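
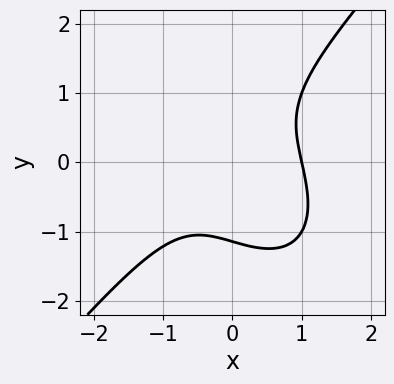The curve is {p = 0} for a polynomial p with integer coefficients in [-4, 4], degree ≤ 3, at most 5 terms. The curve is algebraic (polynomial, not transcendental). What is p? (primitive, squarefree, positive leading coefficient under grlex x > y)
(a) The degree is 3 — no degree-2 curve has this shape.
(b) Reading off the gridlines: it crosses the x-axis at the gridline x = 1.
(c) Fitting integer coefficients to these (and the overall shape) gives p.

3*x^3 - 2*y^3 + 2*x*y - 3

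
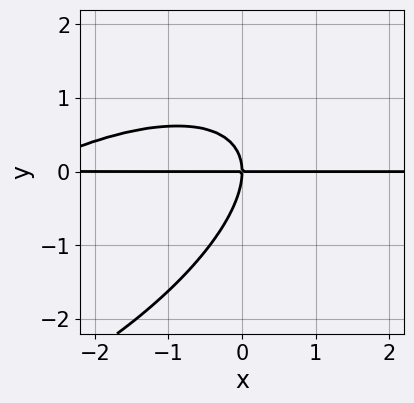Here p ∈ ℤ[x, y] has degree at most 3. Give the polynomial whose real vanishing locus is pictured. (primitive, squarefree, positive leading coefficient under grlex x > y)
(a) deg p = 3.
(b) Observable constraints: the visible x-axis segment lies entirely on the curve; it crosses the y-axis at the gridline y = 0.
(c) The integer polynomial consistent with all of this is the stated p.

x^2*y - 2*x*y^2 + 2*y^3 + 3*x*y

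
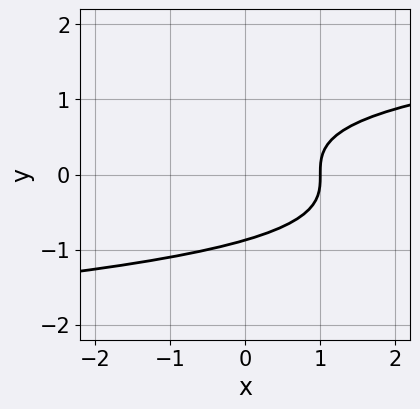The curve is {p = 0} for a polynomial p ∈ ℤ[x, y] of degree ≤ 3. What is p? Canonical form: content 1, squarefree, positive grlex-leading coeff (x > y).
Degree: the shape is more complex than any degree-2 curve, so deg p = 3.
From the visible intercepts: one x-axis crossing is at x = 1.
Together with the visible shape, these determine p as stated.

3*y^3 - 2*x + 2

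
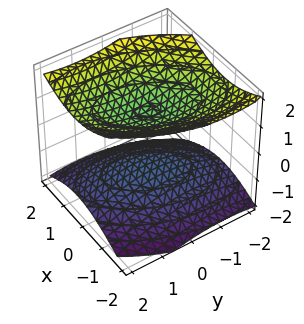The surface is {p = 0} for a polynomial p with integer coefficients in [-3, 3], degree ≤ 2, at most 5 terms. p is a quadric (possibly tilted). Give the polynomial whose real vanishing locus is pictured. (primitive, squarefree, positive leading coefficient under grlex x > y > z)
2*x^2 - x*y + y^2 - 3*z^2 + 3

First, the picture has 2 separate pieces.
Then, deg p = 2.
Next, against the integer gridlines: it misses every integer gridline on the x-axis; no y-intercept at any integer in the box; among the integer gridlines, it crosses the z-axis at z ∈ {-1, 1}.
Finally, the integer polynomial consistent with all of this is the stated p.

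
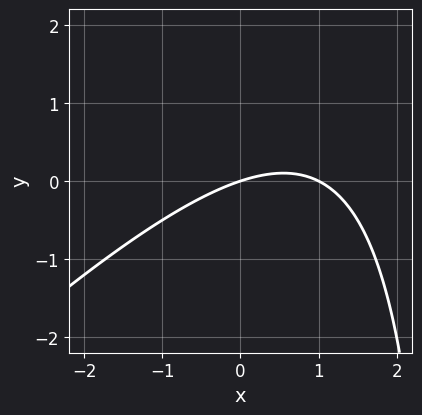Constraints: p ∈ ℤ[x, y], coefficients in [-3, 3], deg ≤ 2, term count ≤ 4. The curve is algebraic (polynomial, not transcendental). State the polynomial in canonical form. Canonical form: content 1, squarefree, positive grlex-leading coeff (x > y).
(a) Degree: the shape is more complex than any degree-1 curve, so deg p = 2.
(b) Reading off the gridlines: the x-axis gridline crossings are at x ∈ {0, 1}; it meets the y-axis at y = 0 (among the integer gridlines).
(c) These observations pin down the coefficients.

x^2 - x*y - x + 3*y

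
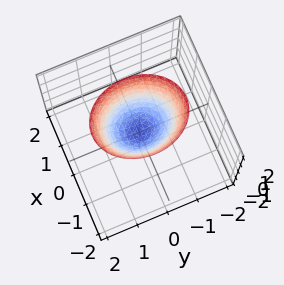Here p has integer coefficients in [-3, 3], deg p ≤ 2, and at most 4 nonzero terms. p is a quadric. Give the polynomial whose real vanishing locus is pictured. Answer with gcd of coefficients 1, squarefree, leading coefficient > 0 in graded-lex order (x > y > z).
3*x^2 + 2*y^2 - 2*z

The degree is 2 — a single bowl opening along one axis; a quadric.
Symmetries: mirror symmetry x ↦ −x ⇒ only even powers of x; the y ↦ −y reflection is a symmetry, so y appears only in even powers.
From the axis intercepts and sections: it meets the x-axis at x = 0 (among the integer gridlines); it meets the z-axis at z = 0 (among the integer gridlines).
These observations pin down the coefficients.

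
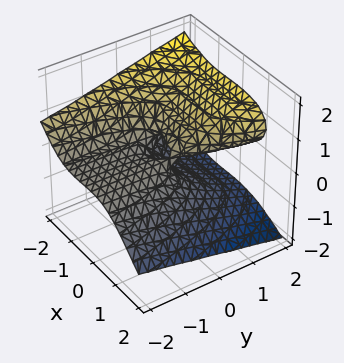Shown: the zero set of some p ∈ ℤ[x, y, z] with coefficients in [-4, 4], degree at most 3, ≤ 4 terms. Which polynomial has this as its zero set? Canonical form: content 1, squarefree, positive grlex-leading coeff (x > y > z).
First, deg p = 3.
Then, against the integer gridlines: one z-axis crossing is at z = 0; among the integer gridlines, it crosses the x-axis at x ∈ {-1, 0}; every point of the y-axis in the box is on the surface.
Finally, together with the visible shape, these determine p as stated.

x^3 + 3*z^3 + x^2 - 3*y*z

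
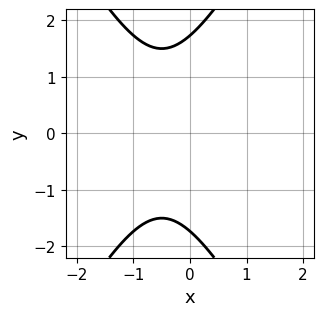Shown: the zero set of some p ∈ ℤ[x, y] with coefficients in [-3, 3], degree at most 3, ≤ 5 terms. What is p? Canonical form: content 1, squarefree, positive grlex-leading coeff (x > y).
Degree: a generic line meets the curve in up to 2 points, so deg p = 2.
Symmetries: mirror symmetry y ↦ −y ⇒ only even powers of y.
Observable constraints: no x-intercept at any integer in the box.
Together with the visible shape, these determine p as stated.

3*x^2 - y^2 + 3*x + 3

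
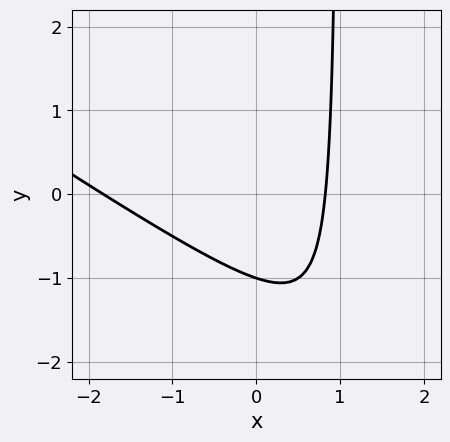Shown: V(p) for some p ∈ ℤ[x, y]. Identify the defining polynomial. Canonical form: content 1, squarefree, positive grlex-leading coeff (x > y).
2*x^2 + 3*x*y + 2*x - 3*y - 3

1. The degree is 2 — the shape is more complex than any degree-1 curve.
2. Observable constraints: one y-axis crossing is at y = -1.
3. Together with the visible shape, these determine p as stated.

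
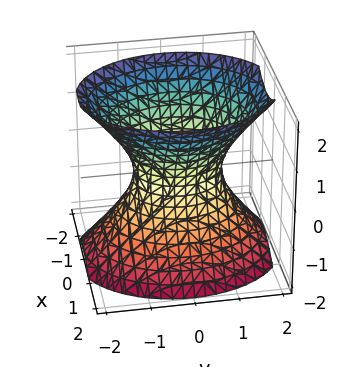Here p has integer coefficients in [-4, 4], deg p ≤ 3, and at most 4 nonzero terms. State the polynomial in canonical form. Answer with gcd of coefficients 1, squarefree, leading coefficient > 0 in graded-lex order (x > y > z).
3*x^2 + 2*y^2 - 2*z^2 - 2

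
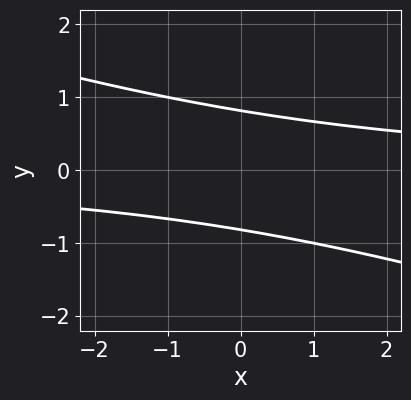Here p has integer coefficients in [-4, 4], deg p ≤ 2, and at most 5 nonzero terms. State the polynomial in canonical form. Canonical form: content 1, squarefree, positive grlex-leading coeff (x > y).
x*y + 3*y^2 - 2

The degree is 2 — no degree-1 curve has this shape.
Against the integer gridlines: it misses every integer gridline on the x-axis.
Solving for integer coefficients yields p as stated.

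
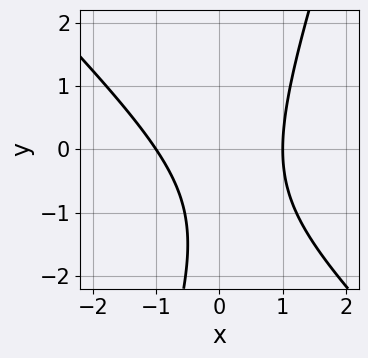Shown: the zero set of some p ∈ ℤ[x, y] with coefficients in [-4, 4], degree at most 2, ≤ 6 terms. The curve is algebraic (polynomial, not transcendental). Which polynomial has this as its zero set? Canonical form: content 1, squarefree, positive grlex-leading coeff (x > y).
3*x^2 + 2*x*y - y^2 - 2*y - 3

First, deg p = 2.
Then, checking where it meets the axes: the curve avoids every integer y-axis point in the box; the x-axis gridline crossings are at x ∈ {-1, 1}.
Finally, together with the visible shape, these determine p as stated.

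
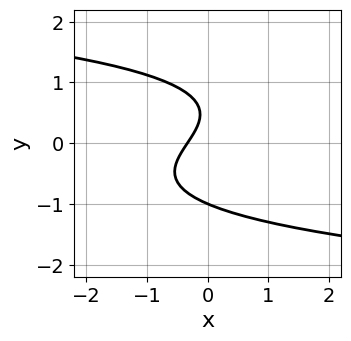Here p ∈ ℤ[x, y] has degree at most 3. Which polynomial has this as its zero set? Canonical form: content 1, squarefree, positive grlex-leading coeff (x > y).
3*y^3 + 3*x - 2*y + 1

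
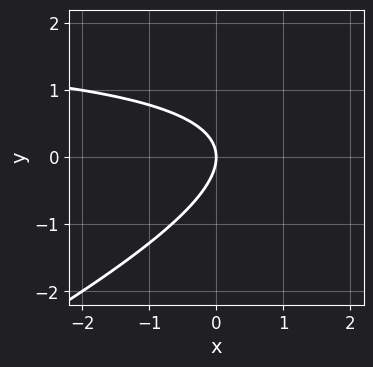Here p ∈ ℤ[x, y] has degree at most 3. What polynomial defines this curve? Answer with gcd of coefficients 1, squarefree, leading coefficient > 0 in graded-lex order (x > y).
x*y - 2*y^2 - 2*x

(a) Degree: the shape is more complex than any degree-1 curve, so deg p = 2.
(b) From the axis intercepts and sections: one x-axis crossing is at x = 0; it meets the y-axis at y = 0 (among the integer gridlines).
(c) Assembling these constraints gives the stated polynomial.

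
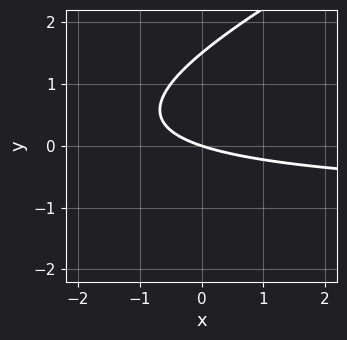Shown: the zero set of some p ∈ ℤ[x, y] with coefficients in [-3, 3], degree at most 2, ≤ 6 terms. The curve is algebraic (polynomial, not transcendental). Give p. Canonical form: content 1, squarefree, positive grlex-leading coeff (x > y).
x*y - 2*y^2 + x + 3*y

(a) Degree: no degree-1 curve has this shape, so deg p = 2.
(b) Reading off the gridlines: one y-axis crossing is at y = 0; it crosses the x-axis at the gridline x = 0.
(c) Putting this together gives p.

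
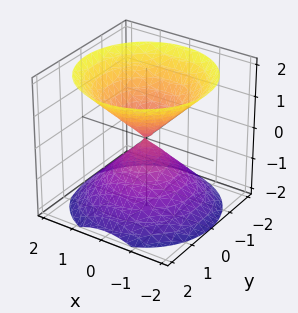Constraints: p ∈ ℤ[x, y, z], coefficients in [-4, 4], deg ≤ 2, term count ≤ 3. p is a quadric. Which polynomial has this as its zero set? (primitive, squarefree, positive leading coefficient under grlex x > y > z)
x^2 + y^2 - z^2

The picture has 2 separate pieces.
deg p = 2.
Symmetries: mirror symmetry z ↦ −z ⇒ only even powers of z; rotational symmetry about the z-axis ⇒ p depends on x, y only through x² + y².
Reading off the gridlines: it crosses the x-axis at the gridline x = 0; it crosses the y-axis at the gridline y = 0; it crosses the z-axis at the gridline z = 0; a circular section at z = -1 has radius exactly 1.
Together with the visible shape, these determine p as stated.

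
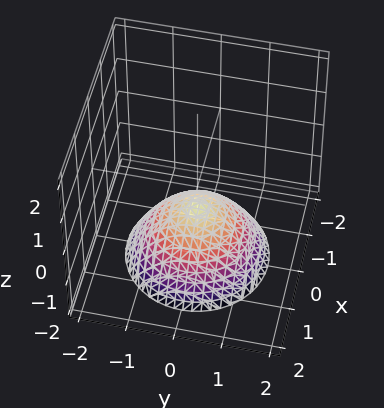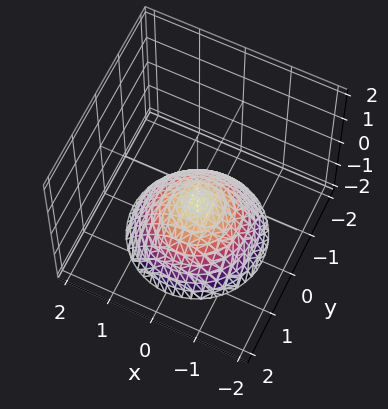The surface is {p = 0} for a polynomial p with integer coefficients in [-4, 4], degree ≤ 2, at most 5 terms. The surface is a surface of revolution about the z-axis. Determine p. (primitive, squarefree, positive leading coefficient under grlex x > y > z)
(a) The degree is 2 — a generic line meets the surface in up to 2 points.
(b) Symmetries: the surface is invariant under rotation about z: p = q(x² + y², z).
(c) From the visible intercepts: it misses every integer gridline on the x-axis; no y-intercept at any integer in the box; a circular section at z = -1 has radius between 0 and 1.
(d) Matching integer coefficients to the picture gives p.

2*x^2 + 2*y^2 + 3*z + 2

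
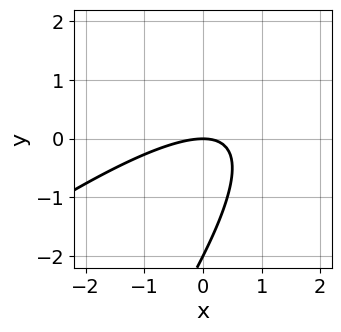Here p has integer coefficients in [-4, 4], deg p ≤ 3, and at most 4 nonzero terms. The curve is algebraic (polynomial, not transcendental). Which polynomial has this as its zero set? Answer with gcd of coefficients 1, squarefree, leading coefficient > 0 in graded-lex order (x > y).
x^2 - 2*x*y + y^2 + 2*y

First, degree: a generic line meets the curve in up to 2 points, so deg p = 2.
Next, reading off the gridlines: among the integer gridlines, it crosses the y-axis at y ∈ {-2, 0}; it crosses the x-axis at the gridline x = 0.
Finally, these observations pin down the coefficients.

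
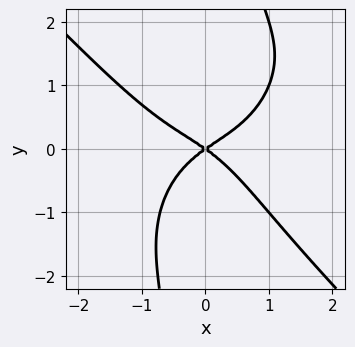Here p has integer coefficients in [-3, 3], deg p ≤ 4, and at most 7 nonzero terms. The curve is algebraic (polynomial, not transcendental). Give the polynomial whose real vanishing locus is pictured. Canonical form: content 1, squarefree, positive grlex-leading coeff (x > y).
x^4 + x*y^3 - x^2*y + x^2 - 2*y^2

1. The degree is 4 — no degree-3 curve has this shape.
2. Against the integer gridlines: it meets the x-axis at x = 0 (among the integer gridlines); it meets the y-axis at y = 0 (among the integer gridlines).
3. Matching integer coefficients to the picture gives p.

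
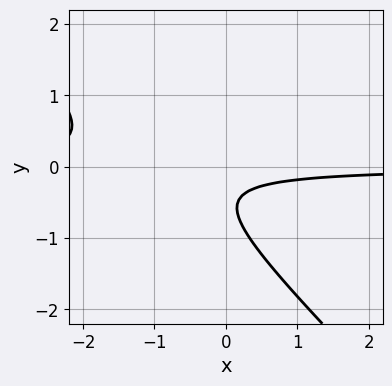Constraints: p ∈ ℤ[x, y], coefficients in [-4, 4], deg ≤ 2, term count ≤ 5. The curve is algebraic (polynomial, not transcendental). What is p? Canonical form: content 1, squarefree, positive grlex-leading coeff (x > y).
First, degree: no degree-1 curve has this shape, so deg p = 2.
Then, from the visible intercepts: no y-intercept at any integer in the box; it misses every integer gridline on the x-axis.
Finally, putting this together gives p.

3*x*y + 3*y^2 + 3*y + 1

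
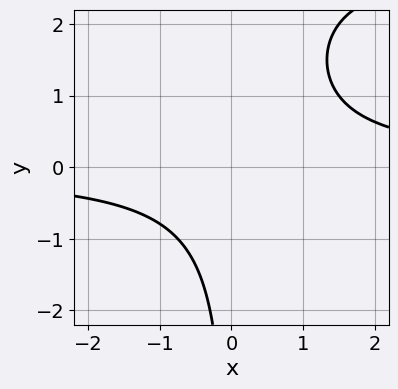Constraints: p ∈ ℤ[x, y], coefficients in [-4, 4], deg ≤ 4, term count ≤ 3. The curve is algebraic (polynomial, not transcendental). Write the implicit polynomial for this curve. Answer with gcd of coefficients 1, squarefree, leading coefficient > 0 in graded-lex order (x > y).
1. Degree: no degree-2 curve has this shape, so deg p = 3.
2. Reading off the gridlines: the curve avoids every integer x-axis point in the box; no y-intercept at any integer in the box.
3. Fitting integer coefficients to these (and the overall shape) gives p.

x*y^2 - 3*x*y + 3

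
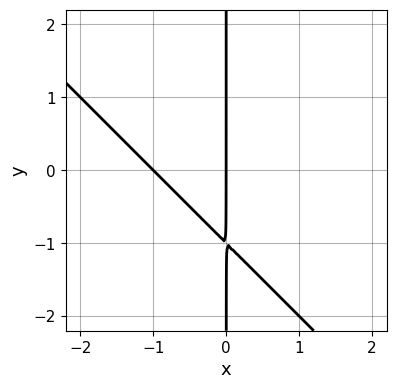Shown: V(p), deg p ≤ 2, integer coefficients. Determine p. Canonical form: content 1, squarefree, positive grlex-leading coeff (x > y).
(a) The degree is 2 — a generic line meets the curve in up to 2 points.
(b) Checking where it meets the axes: among the integer gridlines, it crosses the x-axis at x ∈ {-1, 0}; the visible y-axis segment lies entirely on the curve.
(c) Solving for integer coefficients yields p as stated.

x^2 + x*y + x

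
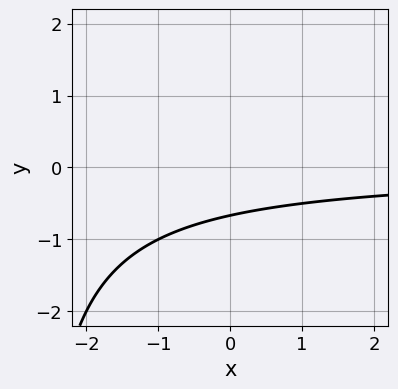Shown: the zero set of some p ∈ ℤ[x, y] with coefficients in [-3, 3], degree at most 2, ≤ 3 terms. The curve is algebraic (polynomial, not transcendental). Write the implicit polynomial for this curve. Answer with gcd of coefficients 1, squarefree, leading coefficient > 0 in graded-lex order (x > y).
(a) Degree: the shape is more complex than any degree-1 curve, so deg p = 2.
(b) Observable constraints: no x-intercept at any integer in the box.
(c) Assembling these constraints gives the stated polynomial.

x*y + 3*y + 2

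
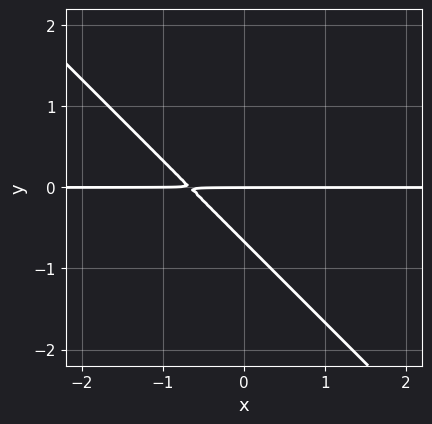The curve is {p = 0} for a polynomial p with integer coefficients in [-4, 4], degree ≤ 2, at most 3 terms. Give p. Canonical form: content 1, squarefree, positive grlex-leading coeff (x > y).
First, the degree is 2 — no degree-1 curve has this shape.
Then, observable constraints: the visible x-axis segment lies entirely on the curve; one y-axis crossing is at y = 0.
Finally, putting this together gives p.

3*x*y + 3*y^2 + 2*y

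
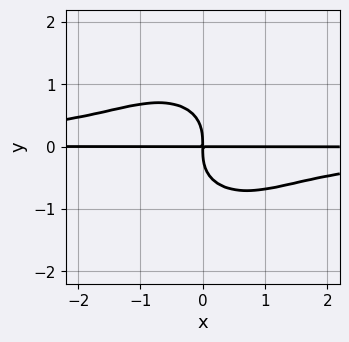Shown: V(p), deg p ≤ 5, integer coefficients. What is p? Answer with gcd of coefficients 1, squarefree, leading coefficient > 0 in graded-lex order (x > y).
First, deg p = 4. No degree-3 curve has this shape.
Then, checking where it meets the axes: every point of the x-axis in the box is on the curve.
Finally, matching integer coefficients to the picture gives p.

x^2*y^2 + y^4 + x*y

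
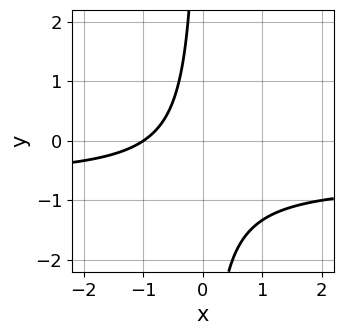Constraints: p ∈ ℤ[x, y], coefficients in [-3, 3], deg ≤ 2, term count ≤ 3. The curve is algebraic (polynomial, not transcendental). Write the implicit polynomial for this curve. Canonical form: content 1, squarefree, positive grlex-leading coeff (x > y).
1. deg p = 2. No degree-1 curve has this shape.
2. Checking where it meets the axes: no y-intercept at any integer in the box; it meets the x-axis at x = -1 (among the integer gridlines).
3. Matching integer coefficients to the picture gives p.

3*x*y + 2*x + 2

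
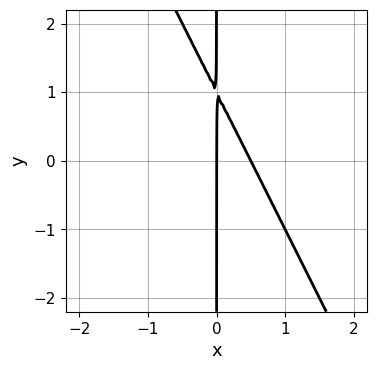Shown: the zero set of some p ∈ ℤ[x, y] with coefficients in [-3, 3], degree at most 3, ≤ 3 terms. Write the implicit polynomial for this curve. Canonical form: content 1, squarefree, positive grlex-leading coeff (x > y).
First, the degree is 2 — no degree-1 curve has this shape.
Then, from the visible intercepts: it crosses the x-axis at the gridline x = 0; the visible y-axis segment lies entirely on the curve.
Finally, solving for integer coefficients yields p as stated.

2*x^2 + x*y - x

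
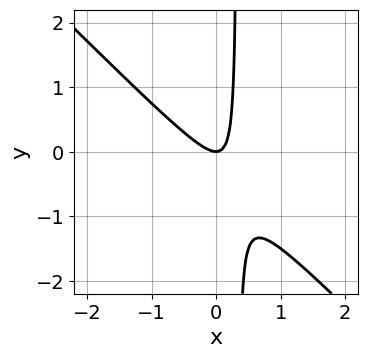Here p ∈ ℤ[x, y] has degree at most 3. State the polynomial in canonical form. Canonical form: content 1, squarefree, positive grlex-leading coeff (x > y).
3*x^2 + 3*x*y - y

First, degree: a generic line meets the curve in up to 2 points, so deg p = 2.
Then, against the integer gridlines: it crosses the x-axis at the gridline x = 0; one y-axis crossing is at y = 0.
Finally, these observations pin down the coefficients.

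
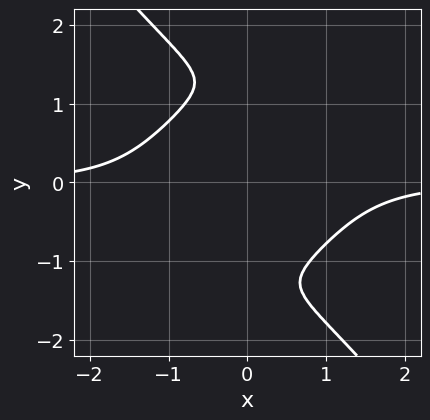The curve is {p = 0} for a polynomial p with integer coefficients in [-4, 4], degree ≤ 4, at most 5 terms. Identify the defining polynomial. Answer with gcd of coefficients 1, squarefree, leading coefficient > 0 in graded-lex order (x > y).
2*x^3*y + y^4 - 3*y^2 + 3

(a) The degree is 4 — no degree-3 curve has this shape.
(b) From the visible intercepts: no y-intercept at any integer in the box; the curve avoids every integer x-axis point in the box.
(c) Together with the visible shape, these determine p as stated.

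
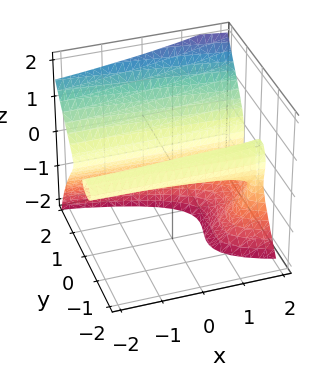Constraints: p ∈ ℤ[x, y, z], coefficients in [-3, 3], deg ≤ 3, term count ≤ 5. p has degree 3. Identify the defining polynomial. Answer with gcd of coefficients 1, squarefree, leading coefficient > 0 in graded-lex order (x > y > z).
1. Degree: no degree-2 surface has this shape, so deg p = 3.
2. Reading off the gridlines: the visible x-axis segment lies entirely on the surface; one z-axis crossing is at z = 0.
3. Assembling these constraints gives the stated polynomial.

x*z^2 + 2*y^3 - z^3 - 3*z^2 - y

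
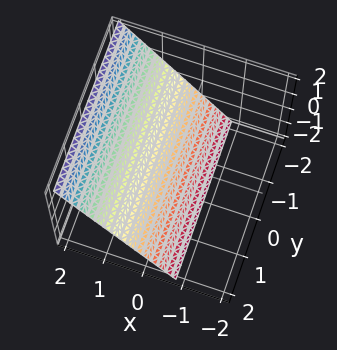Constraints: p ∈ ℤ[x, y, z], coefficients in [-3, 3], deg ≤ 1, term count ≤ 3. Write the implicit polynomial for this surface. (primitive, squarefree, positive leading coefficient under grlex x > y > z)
First, degree: every cross-section is a straight line — this is a plane, so deg p = 1.
Next, against the integer gridlines: it crosses the z-axis at the gridline z = -1; it misses every integer gridline on the y-axis.
Finally, matching integer coefficients to the picture gives p.

3*x - 2*z - 2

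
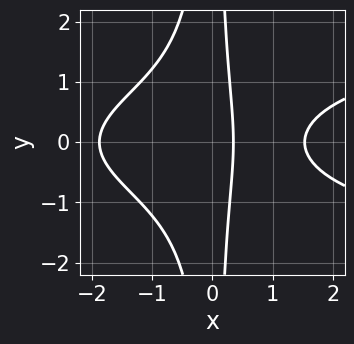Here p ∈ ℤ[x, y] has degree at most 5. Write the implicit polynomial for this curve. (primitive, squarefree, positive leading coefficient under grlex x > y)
First, degree: a generic line meets the curve in up to 4 points, so deg p = 4.
Next, symmetries: the y ↦ −y reflection is a symmetry, so y appears only in even powers.
Next, reading off the gridlines: it misses every integer gridline on the y-axis.
Finally, assembling these constraints gives the stated polynomial.

2*x^2*y^2 - x^3 + 3*x - 1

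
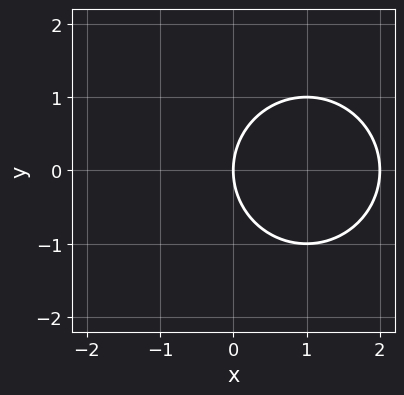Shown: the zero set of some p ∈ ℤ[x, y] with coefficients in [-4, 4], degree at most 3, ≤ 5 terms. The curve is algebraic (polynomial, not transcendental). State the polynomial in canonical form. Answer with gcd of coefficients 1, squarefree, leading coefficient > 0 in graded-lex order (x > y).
x^2 + y^2 - 2*x

1. The degree is 2 — the shape is more complex than any degree-1 curve.
2. Symmetries: the y ↦ −y reflection is a symmetry, so y appears only in even powers.
3. From the visible intercepts: it crosses the y-axis at the gridline y = 0; the x-axis gridline crossings are at x ∈ {0, 2}.
4. Matching integer coefficients to the picture gives p.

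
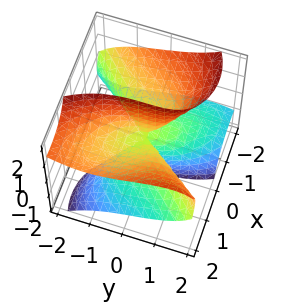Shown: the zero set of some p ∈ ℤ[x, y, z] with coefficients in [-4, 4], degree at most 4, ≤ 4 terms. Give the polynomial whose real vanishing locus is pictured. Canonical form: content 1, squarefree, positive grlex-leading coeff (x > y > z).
x^3 + 2*x*y*z - 3*x*z^2 - y^3

(a) The degree is 3 — no degree-2 surface has this shape.
(b) Reading off the gridlines: one y-axis crossing is at y = 0; every point of the z-axis in the box is on the surface; one x-axis crossing is at x = 0.
(c) Together with the visible shape, these determine p as stated.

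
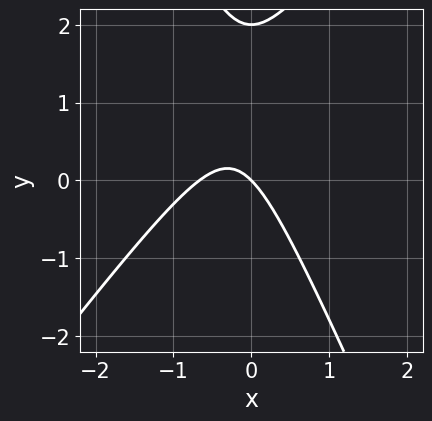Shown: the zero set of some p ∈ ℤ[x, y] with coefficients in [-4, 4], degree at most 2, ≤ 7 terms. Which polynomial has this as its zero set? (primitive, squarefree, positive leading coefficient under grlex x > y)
3*x^2 - x*y - y^2 + 2*x + 2*y

The degree is 2 — the shape is more complex than any degree-1 curve.
From the axis intercepts and sections: one x-axis crossing is at x = 0; among the integer gridlines, it crosses the y-axis at y ∈ {0, 2}.
Assembling these constraints gives the stated polynomial.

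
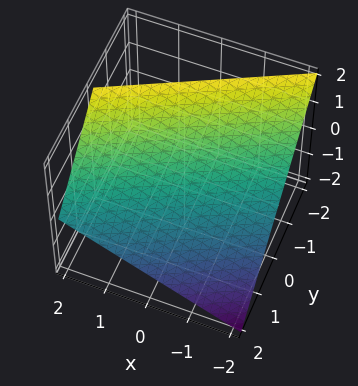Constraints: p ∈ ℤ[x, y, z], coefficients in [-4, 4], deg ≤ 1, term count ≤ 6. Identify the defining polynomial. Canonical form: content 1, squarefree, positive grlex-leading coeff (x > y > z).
1. The degree is 1 — the surface is flat (a plane).
2. From the axis intercepts and sections: it meets the y-axis at y = 1 (among the integer gridlines); one z-axis crossing is at z = 1; it crosses the x-axis at the gridline x = -2.
3. These observations pin down the coefficients.

x - 2*y - 2*z + 2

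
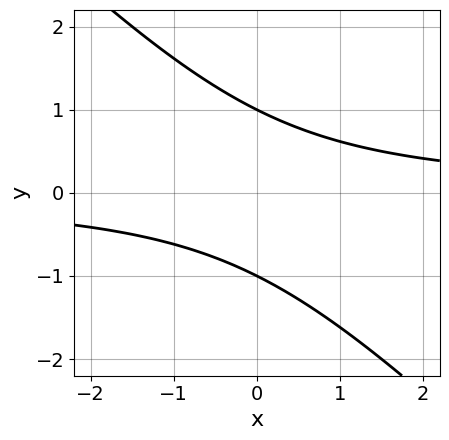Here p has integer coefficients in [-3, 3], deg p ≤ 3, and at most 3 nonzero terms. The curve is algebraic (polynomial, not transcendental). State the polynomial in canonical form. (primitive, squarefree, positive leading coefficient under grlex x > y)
x*y + y^2 - 1

1. The degree is 2 — no degree-1 curve has this shape.
2. Observable constraints: the curve avoids every integer x-axis point in the box; among the integer gridlines, it crosses the y-axis at y ∈ {-1, 1}.
3. These observations pin down the coefficients.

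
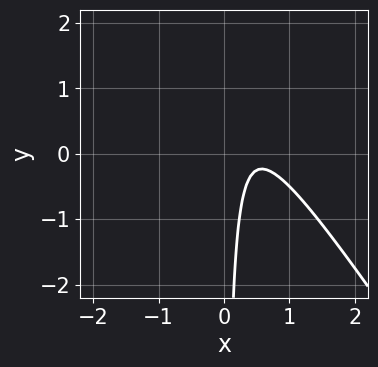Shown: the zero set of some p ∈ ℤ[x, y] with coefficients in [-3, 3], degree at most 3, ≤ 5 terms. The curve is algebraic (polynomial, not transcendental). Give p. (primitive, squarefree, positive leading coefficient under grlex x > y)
First, deg p = 2. The shape is more complex than any degree-1 curve.
Then, against the integer gridlines: it misses every integer gridline on the x-axis; no y-intercept at any integer in the box.
Finally, these observations pin down the coefficients.

3*x^2 + 2*x*y - 3*x + 1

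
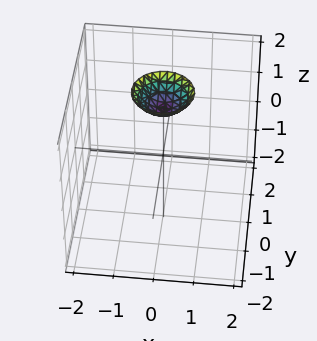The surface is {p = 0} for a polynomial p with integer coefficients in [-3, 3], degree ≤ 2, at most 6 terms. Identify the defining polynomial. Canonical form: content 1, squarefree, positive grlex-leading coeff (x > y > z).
1. The degree is 2 — a generic line meets the surface in up to 2 points.
2. By symmetry, the z-axis is an axis of rotation, so x and y enter only as x² + y².
3. Against the integer gridlines: no y-intercept at any integer in the box; a circular section at z = 2 has radius between 0 and 1.
4. Fitting integer coefficients to these (and the overall shape) gives p.

2*x^2 + 2*y^2 - 2*z + 3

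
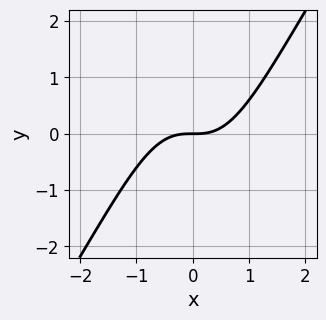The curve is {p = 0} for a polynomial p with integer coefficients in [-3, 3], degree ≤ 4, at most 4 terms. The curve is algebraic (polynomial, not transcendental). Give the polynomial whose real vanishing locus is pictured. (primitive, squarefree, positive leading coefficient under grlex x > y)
3*x^3 - 2*x^2*y - 3*y

1. The degree is 3 — a generic line meets the curve in up to 3 points.
2. Against the integer gridlines: one x-axis crossing is at x = 0; one y-axis crossing is at y = 0.
3. Together with the visible shape, these determine p as stated.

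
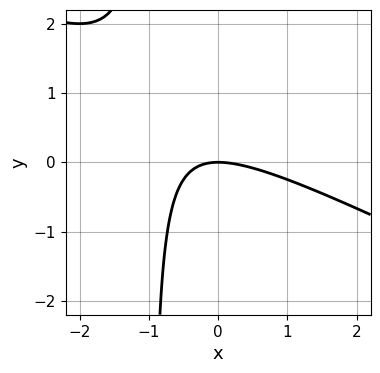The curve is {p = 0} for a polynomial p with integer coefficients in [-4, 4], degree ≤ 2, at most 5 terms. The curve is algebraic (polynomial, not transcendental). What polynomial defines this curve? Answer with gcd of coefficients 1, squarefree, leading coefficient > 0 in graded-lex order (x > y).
(a) Degree: a generic line meets the curve in up to 2 points, so deg p = 2.
(b) Against the integer gridlines: it crosses the x-axis at the gridline x = 0; it meets the y-axis at y = 0 (among the integer gridlines).
(c) These observations pin down the coefficients.

x^2 + 2*x*y + 2*y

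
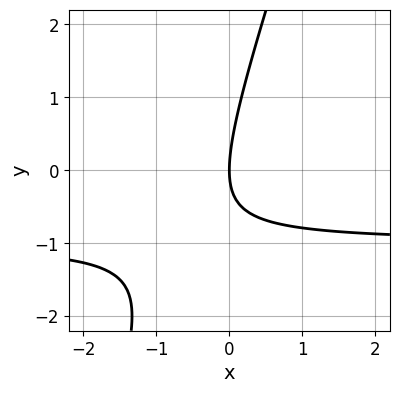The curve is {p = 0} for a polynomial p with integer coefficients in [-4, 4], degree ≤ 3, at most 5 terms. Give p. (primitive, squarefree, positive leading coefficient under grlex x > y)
First, the degree is 2 — no degree-1 curve has this shape.
Next, from the visible intercepts: one x-axis crossing is at x = 0; one y-axis crossing is at y = 0.
Finally, the integer polynomial consistent with all of this is the stated p.

3*x*y - y^2 + 3*x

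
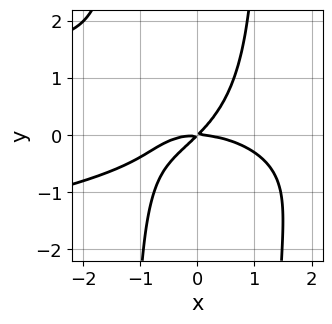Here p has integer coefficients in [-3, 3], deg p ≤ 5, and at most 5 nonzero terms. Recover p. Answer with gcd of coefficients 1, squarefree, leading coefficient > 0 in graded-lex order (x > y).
2*x^2*y^2 + x^3 + 3*x*y - 3*y^2

(a) Degree: no degree-3 curve has this shape, so deg p = 4.
(b) Observable constraints: one y-axis crossing is at y = 0; it meets the x-axis at x = 0 (among the integer gridlines).
(c) Solving for integer coefficients yields p as stated.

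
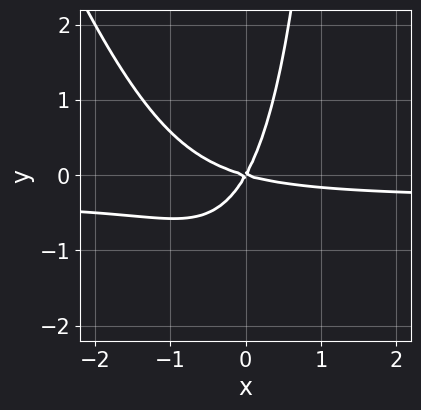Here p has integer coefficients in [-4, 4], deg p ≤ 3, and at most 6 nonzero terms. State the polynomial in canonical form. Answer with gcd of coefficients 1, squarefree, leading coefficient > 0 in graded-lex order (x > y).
First, the degree is 3 — the shape is more complex than any degree-2 curve.
Next, from the axis intercepts and sections: it crosses the x-axis at the gridline x = 0; one y-axis crossing is at y = 0.
Finally, these observations pin down the coefficients.

3*x^2*y + x*y^2 + x^2 + 3*x*y - 2*y^2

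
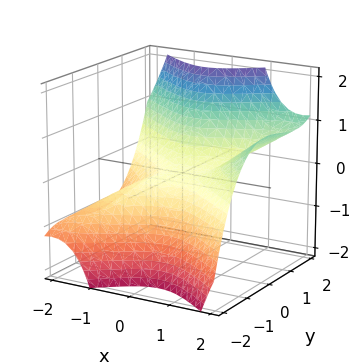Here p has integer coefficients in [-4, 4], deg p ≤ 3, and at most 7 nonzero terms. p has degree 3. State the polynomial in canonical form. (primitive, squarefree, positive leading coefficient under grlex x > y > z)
2*x^3 - 3*x^2*z - 2*x*y^2 + 2*y^3 - 3*z

(a) The degree is 3 — the shape is more complex than any degree-2 surface.
(b) Checking where it meets the axes: it crosses the z-axis at the gridline z = 0; it crosses the y-axis at the gridline y = 0; one x-axis crossing is at x = 0.
(c) Putting this together gives p.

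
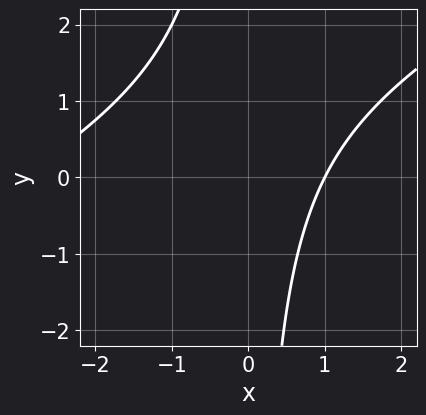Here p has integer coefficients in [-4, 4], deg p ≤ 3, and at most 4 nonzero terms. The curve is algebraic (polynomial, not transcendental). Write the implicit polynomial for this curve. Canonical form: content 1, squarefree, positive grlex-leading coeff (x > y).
First, degree: a generic line meets the curve in up to 2 points, so deg p = 2.
Then, reading off the gridlines: the curve avoids every integer y-axis point in the box; it meets the x-axis at x = 1 (among the integer gridlines).
Finally, solving for integer coefficients yields p as stated.

x^2 - 2*x*y + 2*x - 3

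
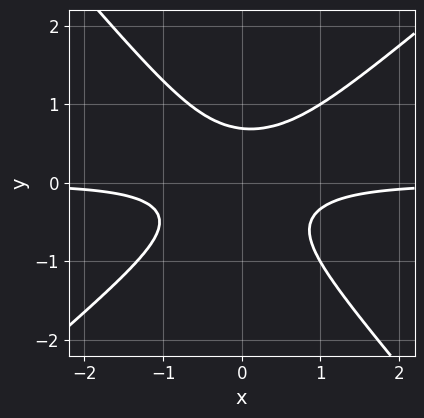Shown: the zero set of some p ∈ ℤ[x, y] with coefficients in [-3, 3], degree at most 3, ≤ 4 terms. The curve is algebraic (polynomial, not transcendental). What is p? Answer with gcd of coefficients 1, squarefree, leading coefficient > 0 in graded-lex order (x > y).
3*x^2*y - x*y^2 - 3*y^3 + 1

1. Degree: no degree-2 curve has this shape, so deg p = 3.
2. Reading off the gridlines: it misses every integer gridline on the x-axis.
3. These observations pin down the coefficients.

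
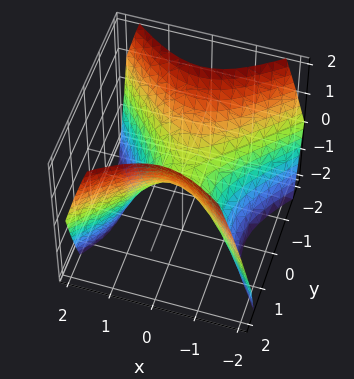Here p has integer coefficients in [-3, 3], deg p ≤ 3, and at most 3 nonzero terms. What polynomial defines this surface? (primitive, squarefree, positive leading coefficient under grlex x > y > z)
x^2 - y^2 + z

deg p = 2. A hyperbolic paraboloid; a quadric.
Symmetries: the x ↦ −x reflection is a symmetry, so x appears only in even powers; it's symmetric under y → −y, forcing even powers of y.
Checking where it meets the axes: it crosses the z-axis at the gridline z = 0; it meets the x-axis at x = 0 (among the integer gridlines).
These observations pin down the coefficients.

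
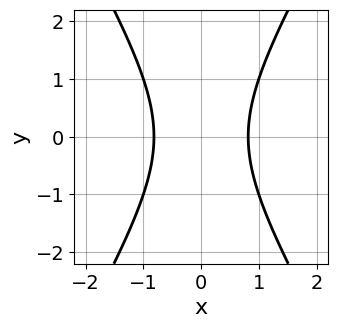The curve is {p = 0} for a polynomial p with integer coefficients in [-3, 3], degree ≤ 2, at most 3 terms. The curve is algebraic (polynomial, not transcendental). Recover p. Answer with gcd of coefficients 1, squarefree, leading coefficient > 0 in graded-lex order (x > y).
3*x^2 - y^2 - 2

deg p = 2.
Symmetries: it's symmetric under y → −y, forcing even powers of y; mirror symmetry x ↦ −x ⇒ only even powers of x.
Reading off the gridlines: no y-intercept at any integer in the box.
Putting this together gives p.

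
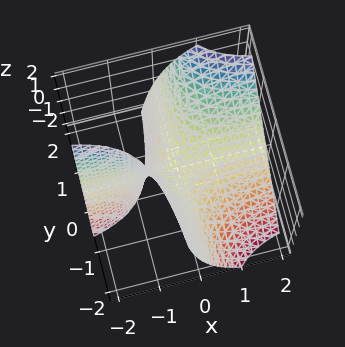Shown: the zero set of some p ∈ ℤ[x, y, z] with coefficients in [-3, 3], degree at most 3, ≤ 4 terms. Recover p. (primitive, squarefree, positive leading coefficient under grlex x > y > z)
2*x*y - x*z - z

(a) The degree is 2 — the shape is more complex than any degree-1 surface.
(b) From the axis intercepts and sections: every point of the x-axis in the box is on the surface; every point of the y-axis in the box is on the surface; it crosses the z-axis at the gridline z = 0.
(c) Assembling these constraints gives the stated polynomial.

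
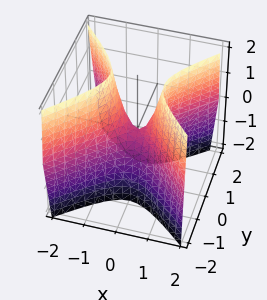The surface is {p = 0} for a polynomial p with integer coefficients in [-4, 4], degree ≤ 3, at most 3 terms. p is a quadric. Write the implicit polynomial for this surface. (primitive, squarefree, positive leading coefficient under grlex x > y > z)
3*x^2 - 3*y^2 - z

1. Degree: a saddle surface; a quadric, so deg p = 2.
2. Symmetries: it's symmetric under y → −y, forcing even powers of y; it's symmetric under x → −x, forcing even powers of x.
3. From the axis intercepts and sections: one z-axis crossing is at z = 0; it meets the x-axis at x = 0 (among the integer gridlines); one y-axis crossing is at y = 0.
4. Solving for integer coefficients yields p as stated.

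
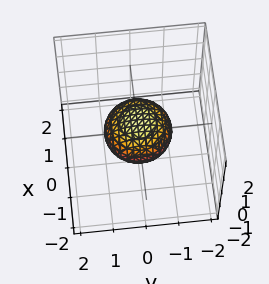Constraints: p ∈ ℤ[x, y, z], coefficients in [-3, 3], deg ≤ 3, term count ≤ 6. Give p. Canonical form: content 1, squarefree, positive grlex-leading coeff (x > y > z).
x^2 + y^2 + 2*z^2 - 1

First, the degree is 2 — a generic line meets the surface in up to 2 points.
Then, symmetries: the surface is invariant under rotation about z: p = q(x² + y², z).
Next, from the axis intercepts and sections: among the integer gridlines, it crosses the y-axis at y ∈ {-1, 1}; among the integer gridlines, it crosses the x-axis at x ∈ {-1, 1}; a circular section at z = 0 has radius exactly 1.
Finally, fitting integer coefficients to these (and the overall shape) gives p.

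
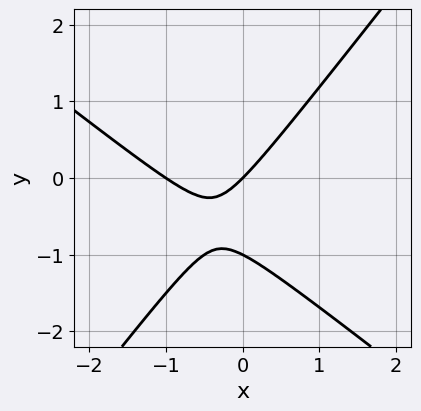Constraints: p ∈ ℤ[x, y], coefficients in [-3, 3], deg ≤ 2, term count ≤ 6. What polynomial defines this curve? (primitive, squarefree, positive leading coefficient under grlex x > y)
The degree is 2 — no degree-1 curve has this shape.
Observable constraints: among the integer gridlines, it crosses the x-axis at x ∈ {-1, 0}; the y-axis gridline crossings are at y ∈ {-1, 0}.
Matching integer coefficients to the picture gives p.

2*x^2 + x*y - 2*y^2 + 2*x - 2*y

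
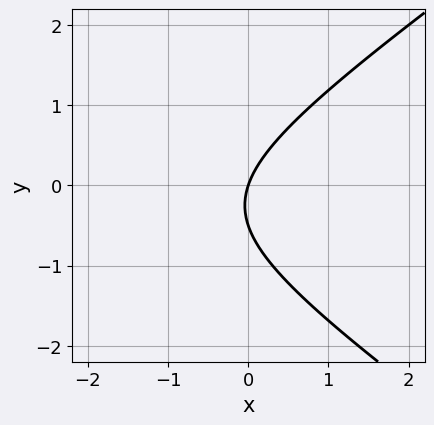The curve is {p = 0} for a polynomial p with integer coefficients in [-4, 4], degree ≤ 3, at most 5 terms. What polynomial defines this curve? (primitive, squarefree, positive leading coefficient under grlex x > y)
1. deg p = 2.
2. From the axis intercepts and sections: it crosses the x-axis at the gridline x = 0; it crosses the y-axis at the gridline y = 0.
3. Solving for integer coefficients yields p as stated.

x^2 - 2*y^2 + 3*x - y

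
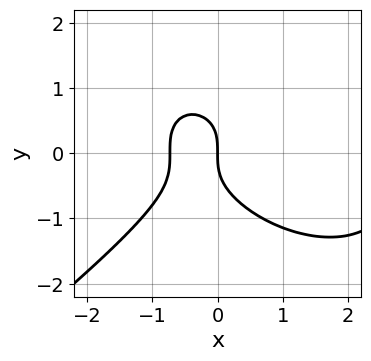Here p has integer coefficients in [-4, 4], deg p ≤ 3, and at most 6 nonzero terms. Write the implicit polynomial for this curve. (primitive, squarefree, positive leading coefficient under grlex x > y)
x^3 - 2*y^3 - 2*x^2 - 2*x

(a) The degree is 3 — a generic line meets the curve in up to 3 points.
(b) Reading off the gridlines: it meets the x-axis at x = 0 (among the integer gridlines); one y-axis crossing is at y = 0.
(c) Solving for integer coefficients yields p as stated.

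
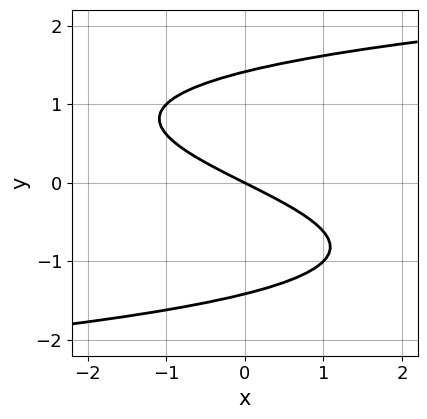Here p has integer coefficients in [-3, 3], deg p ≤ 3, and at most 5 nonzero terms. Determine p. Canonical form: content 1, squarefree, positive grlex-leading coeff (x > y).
y^3 - x - 2*y

Degree: the shape is more complex than any degree-2 curve, so deg p = 3.
Checking where it meets the axes: it meets the y-axis at y = 0 (among the integer gridlines); it meets the x-axis at x = 0 (among the integer gridlines).
Assembling these constraints gives the stated polynomial.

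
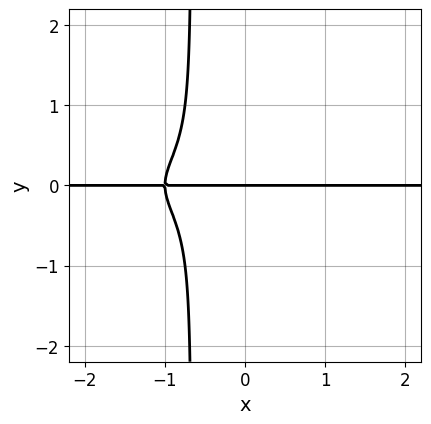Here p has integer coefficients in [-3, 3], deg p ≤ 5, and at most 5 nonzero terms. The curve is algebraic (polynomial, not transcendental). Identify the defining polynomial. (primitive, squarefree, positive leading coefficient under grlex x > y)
1. deg p = 4.
2. Observable constraints: it crosses the y-axis at the gridline y = 0; every point of the x-axis in the box is on the curve.
3. Assembling these constraints gives the stated polynomial.

3*x*y^3 + 2*y^3 + x*y + y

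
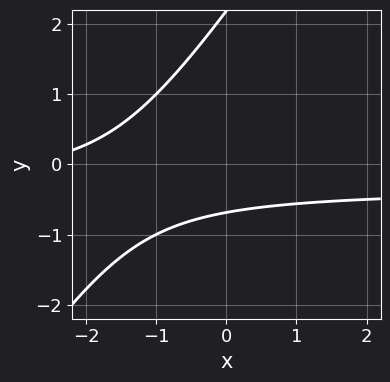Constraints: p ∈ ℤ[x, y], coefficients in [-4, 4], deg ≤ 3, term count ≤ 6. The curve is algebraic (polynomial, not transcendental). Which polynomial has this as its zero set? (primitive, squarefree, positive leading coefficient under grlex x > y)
The degree is 2 — a generic line meets the curve in up to 2 points.
From the visible intercepts: no x-intercept at any integer in the box.
Matching integer coefficients to the picture gives p.

3*x*y - 2*y^2 + x + 3*y + 3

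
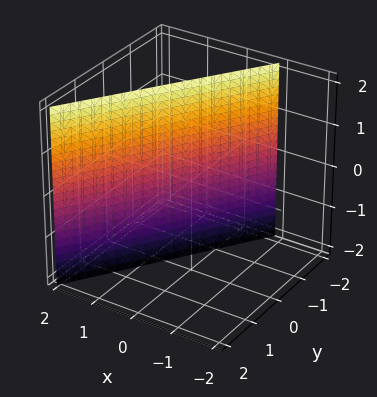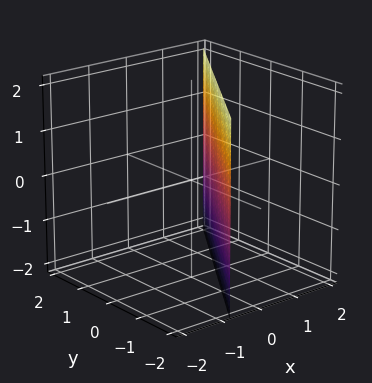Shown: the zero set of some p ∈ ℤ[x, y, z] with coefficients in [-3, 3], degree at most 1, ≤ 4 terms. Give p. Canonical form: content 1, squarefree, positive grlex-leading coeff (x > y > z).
3*x - 2*y - 2

(a) Degree: every cross-section is a straight line — this is a plane, so deg p = 1.
(b) Observable constraints: the surface avoids every integer z-axis point in the box; one y-axis crossing is at y = -1.
(c) Matching integer coefficients to the picture gives p.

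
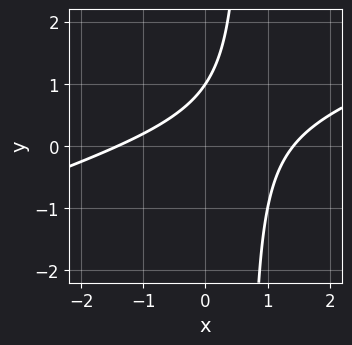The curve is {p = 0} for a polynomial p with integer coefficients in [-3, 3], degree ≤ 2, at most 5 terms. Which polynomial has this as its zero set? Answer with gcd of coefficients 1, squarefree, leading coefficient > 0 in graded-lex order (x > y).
1. Degree: the shape is more complex than any degree-1 curve, so deg p = 2.
2. Reading off the gridlines: one y-axis crossing is at y = 1.
3. These observations pin down the coefficients.

x^2 - 3*x*y + 2*y - 2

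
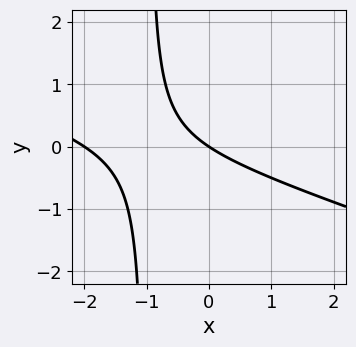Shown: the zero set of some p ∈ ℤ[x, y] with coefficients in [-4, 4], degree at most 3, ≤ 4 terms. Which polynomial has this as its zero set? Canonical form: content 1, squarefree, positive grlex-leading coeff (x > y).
x^2 + 3*x*y + 2*x + 3*y

Degree: the shape is more complex than any degree-1 curve, so deg p = 2.
Against the integer gridlines: it meets the y-axis at y = 0 (among the integer gridlines); the x-axis gridline crossings are at x ∈ {-2, 0}.
Fitting integer coefficients to these (and the overall shape) gives p.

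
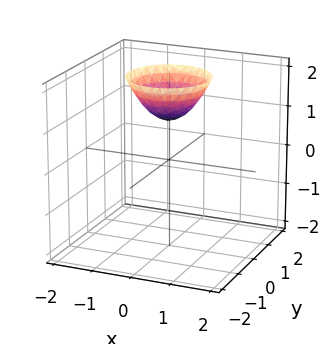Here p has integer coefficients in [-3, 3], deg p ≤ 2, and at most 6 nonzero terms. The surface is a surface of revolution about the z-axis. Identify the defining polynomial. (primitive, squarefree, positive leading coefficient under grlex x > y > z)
x^2 + y^2 - z + 1

(a) deg p = 2.
(b) Symmetry: every cross-section ⟂ z is a circle, so x, y appear only via x² + y².
(c) Observable constraints: no y-intercept at any integer in the box; a circular section at z = 2 has radius exactly 1.
(d) Putting this together gives p.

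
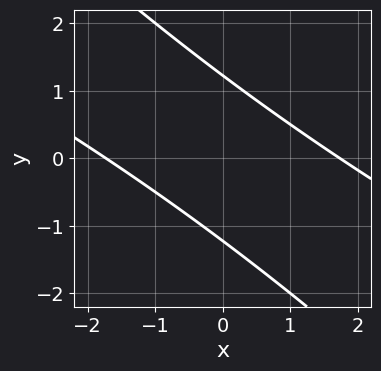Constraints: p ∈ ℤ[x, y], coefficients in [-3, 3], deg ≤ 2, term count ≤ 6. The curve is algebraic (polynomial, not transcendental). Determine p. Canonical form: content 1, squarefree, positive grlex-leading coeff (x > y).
1. The degree is 2 — no degree-1 curve has this shape.
2. Putting this together gives p.

x^2 + 3*x*y + 2*y^2 - 3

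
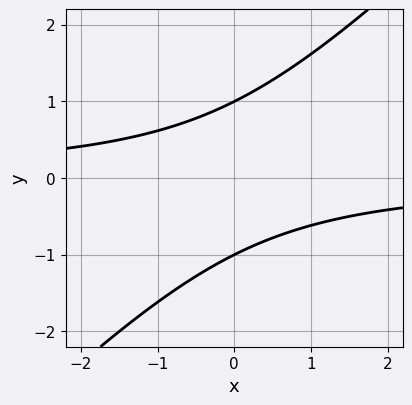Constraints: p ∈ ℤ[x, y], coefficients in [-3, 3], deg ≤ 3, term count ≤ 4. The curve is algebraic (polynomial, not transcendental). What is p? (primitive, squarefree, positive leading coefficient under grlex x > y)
1. deg p = 2. The shape is more complex than any degree-1 curve.
2. From the visible intercepts: it misses every integer gridline on the x-axis; among the integer gridlines, it crosses the y-axis at y ∈ {-1, 1}.
3. Solving for integer coefficients yields p as stated.

x*y - y^2 + 1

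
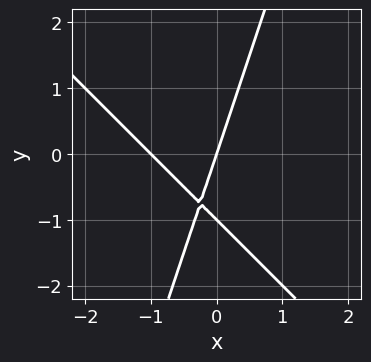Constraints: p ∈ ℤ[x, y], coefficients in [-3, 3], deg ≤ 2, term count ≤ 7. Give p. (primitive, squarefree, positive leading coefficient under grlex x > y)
3*x^2 + 2*x*y - y^2 + 3*x - y

First, degree: no degree-1 curve has this shape, so deg p = 2.
Then, reading off the gridlines: the y-axis gridline crossings are at y ∈ {-1, 0}; among the integer gridlines, it crosses the x-axis at x ∈ {-1, 0}.
Finally, solving for integer coefficients yields p as stated.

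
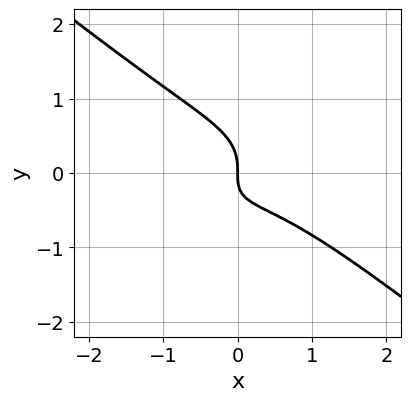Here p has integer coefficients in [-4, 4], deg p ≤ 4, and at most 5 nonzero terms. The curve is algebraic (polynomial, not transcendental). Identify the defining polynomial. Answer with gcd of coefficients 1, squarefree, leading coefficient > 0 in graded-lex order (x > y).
First, deg p = 3. A generic line meets the curve in up to 3 points.
Next, from the axis intercepts and sections: one x-axis crossing is at x = 0; it meets the y-axis at y = 0 (among the integer gridlines).
Finally, the integer polynomial consistent with all of this is the stated p.

x^3 + 2*y^3 + x*y + x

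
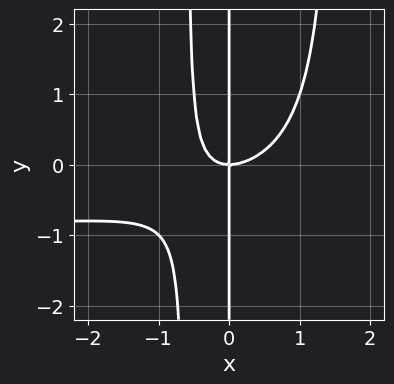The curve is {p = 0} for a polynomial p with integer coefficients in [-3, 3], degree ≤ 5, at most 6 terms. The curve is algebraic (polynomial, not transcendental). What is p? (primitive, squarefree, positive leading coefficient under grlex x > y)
1. deg p = 4. The shape is more complex than any degree-3 curve.
2. Checking where it meets the axes: one x-axis crossing is at x = 0; the visible y-axis segment lies entirely on the curve.
3. Assembling these constraints gives the stated polynomial.

x^3*y + x^3 - x^2*y - x*y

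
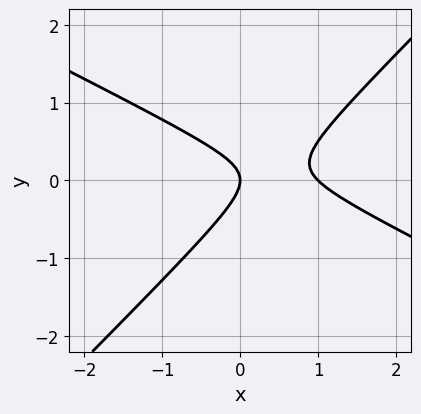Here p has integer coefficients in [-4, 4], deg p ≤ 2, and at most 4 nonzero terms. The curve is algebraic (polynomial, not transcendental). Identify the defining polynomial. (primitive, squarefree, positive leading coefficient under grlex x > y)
deg p = 2.
From the visible intercepts: the x-axis gridline crossings are at x ∈ {0, 1}; it meets the y-axis at y = 0 (among the integer gridlines).
These observations pin down the coefficients.

x^2 + x*y - 2*y^2 - x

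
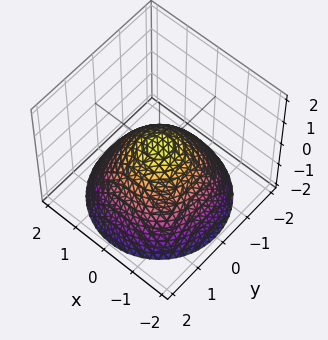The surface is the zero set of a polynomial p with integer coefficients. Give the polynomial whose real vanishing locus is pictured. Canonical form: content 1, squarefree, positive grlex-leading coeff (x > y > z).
1. Degree: a generic line meets the surface in up to 2 points, so deg p = 2.
2. Symmetry: the surface is invariant under rotation about z: p = q(x² + y², z).
3. Against the integer gridlines: a circular section at z = -2 has radius between 1 and 2.
4. These observations pin down the coefficients.

2*x^2 + 2*y^2 + 3*z - 1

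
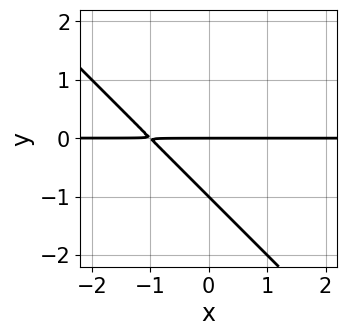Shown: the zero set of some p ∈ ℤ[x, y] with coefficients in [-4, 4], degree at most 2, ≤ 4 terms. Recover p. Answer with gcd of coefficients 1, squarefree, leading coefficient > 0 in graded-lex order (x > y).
x*y + y^2 + y

First, deg p = 2. No degree-1 curve has this shape.
Then, reading off the gridlines: every point of the x-axis in the box is on the curve; among the integer gridlines, it crosses the y-axis at y ∈ {-1, 0}.
Finally, the integer polynomial consistent with all of this is the stated p.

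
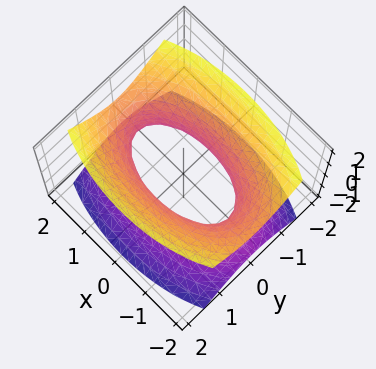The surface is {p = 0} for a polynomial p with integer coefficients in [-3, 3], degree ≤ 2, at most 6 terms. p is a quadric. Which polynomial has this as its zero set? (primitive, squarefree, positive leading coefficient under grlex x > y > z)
First, deg p = 2. An hourglass — one-sheet hyperboloid; a quadric.
Then, symmetries: mirror symmetry x ↦ −x ⇒ only even powers of x; the z ↦ −z reflection is a symmetry, so z appears only in even powers; it's symmetric under y → −y, forcing even powers of y.
Next, from the axis intercepts and sections: the surface avoids every integer z-axis point in the box.
Finally, together with the visible shape, these determine p as stated.

x^2 + 3*y^2 - 2*z^2 - 2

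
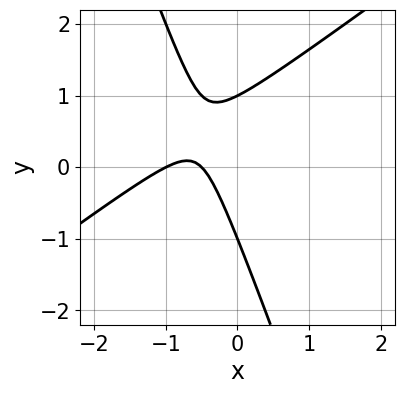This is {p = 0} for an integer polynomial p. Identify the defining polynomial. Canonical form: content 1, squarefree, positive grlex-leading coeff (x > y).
2*x^2 - 2*x*y - y^2 + 3*x + 1

(a) Degree: a generic line meets the curve in up to 2 points, so deg p = 2.
(b) Reading off the gridlines: one x-axis crossing is at x = -1; the y-axis gridline crossings are at y ∈ {-1, 1}.
(c) These observations pin down the coefficients.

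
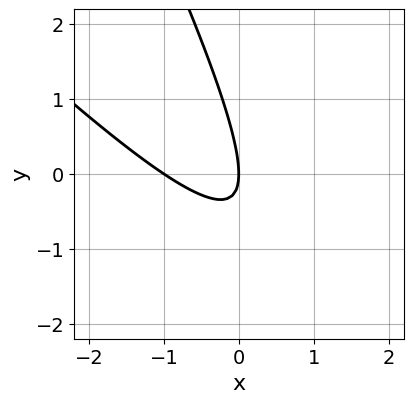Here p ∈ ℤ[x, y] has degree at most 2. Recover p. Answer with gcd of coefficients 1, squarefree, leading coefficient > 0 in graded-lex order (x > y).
2*x^2 + 3*x*y + y^2 + 2*x

1. The degree is 2 — no degree-1 curve has this shape.
2. Observable constraints: the x-axis gridline crossings are at x ∈ {-1, 0}; it meets the y-axis at y = 0 (among the integer gridlines).
3. These observations pin down the coefficients.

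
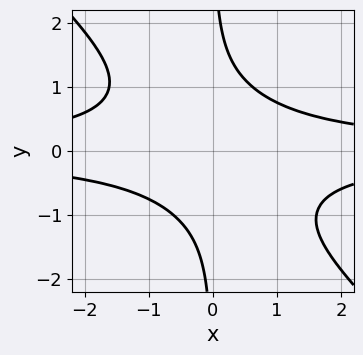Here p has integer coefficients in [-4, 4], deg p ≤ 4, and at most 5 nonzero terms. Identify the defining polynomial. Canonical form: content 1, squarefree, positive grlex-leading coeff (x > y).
(a) Degree: no degree-3 curve has this shape, so deg p = 4.
(b) Against the integer gridlines: the curve avoids every integer x-axis point in the box; it misses every integer gridline on the y-axis.
(c) Together with the visible shape, these determine p as stated.

x^2*y^2 + x*y^3 - 1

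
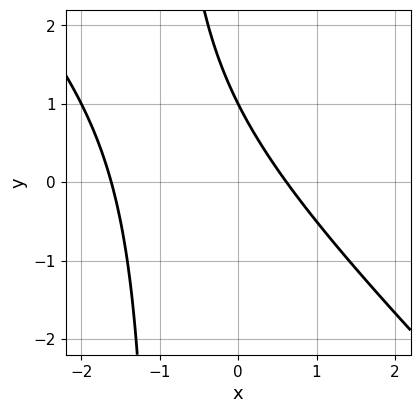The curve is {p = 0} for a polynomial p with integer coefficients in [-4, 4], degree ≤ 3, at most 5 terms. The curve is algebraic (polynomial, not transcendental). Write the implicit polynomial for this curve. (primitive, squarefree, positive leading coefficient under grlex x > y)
1. The degree is 2 — the shape is more complex than any degree-1 curve.
2. Checking where it meets the axes: it crosses the y-axis at the gridline y = 1.
3. Assembling these constraints gives the stated polynomial.

x^2 + x*y + x + y - 1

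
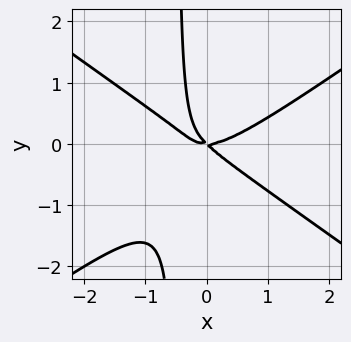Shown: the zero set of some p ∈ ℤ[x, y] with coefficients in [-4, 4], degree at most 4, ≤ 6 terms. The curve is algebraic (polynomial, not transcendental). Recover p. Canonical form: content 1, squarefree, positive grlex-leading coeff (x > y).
x^3 - 2*x*y^2 - x*y - y^2

The degree is 3 — the shape is more complex than any degree-2 curve.
Against the integer gridlines: it meets the x-axis at x = 0 (among the integer gridlines); it crosses the y-axis at the gridline y = 0.
The integer polynomial consistent with all of this is the stated p.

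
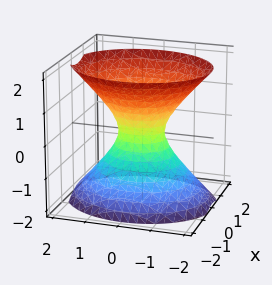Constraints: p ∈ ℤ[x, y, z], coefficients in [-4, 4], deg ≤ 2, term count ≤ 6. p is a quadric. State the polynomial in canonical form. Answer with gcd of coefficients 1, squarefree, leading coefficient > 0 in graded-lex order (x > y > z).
(a) deg p = 2.
(b) Symmetries: the z ↦ −z reflection is a symmetry, so z appears only in even powers; the x ↦ −x reflection is a symmetry, so x appears only in even powers; it's symmetric under y → −y, forcing even powers of y.
(c) From the visible intercepts: the surface avoids every integer z-axis point in the box.
(d) Matching integer coefficients to the picture gives p.

3*x^2 + 2*y^2 - 2*z^2 - 1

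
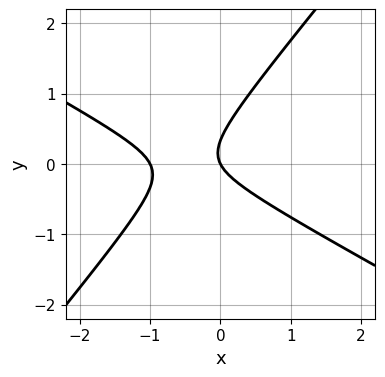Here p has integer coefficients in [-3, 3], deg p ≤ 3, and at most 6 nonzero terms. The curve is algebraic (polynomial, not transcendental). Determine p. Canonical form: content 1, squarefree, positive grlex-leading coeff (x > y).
2*x^2 + 2*x*y - 3*y^2 + 2*x + y

First, deg p = 2. The shape is more complex than any degree-1 curve.
Then, reading off the gridlines: among the integer gridlines, it crosses the x-axis at x ∈ {-1, 0}; one y-axis crossing is at y = 0.
Finally, matching integer coefficients to the picture gives p.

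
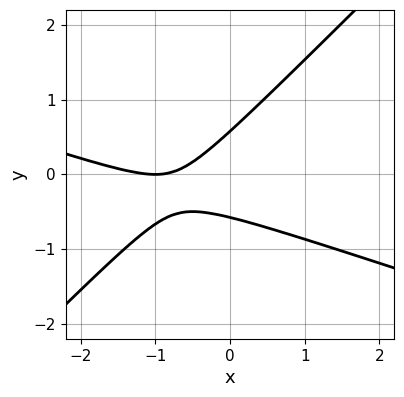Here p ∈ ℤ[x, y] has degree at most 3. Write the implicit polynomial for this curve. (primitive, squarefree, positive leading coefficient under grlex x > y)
x^2 + 2*x*y - 3*y^2 + 2*x + 1

(a) deg p = 2. The shape is more complex than any degree-1 curve.
(b) Checking where it meets the axes: it meets the x-axis at x = -1 (among the integer gridlines).
(c) These observations pin down the coefficients.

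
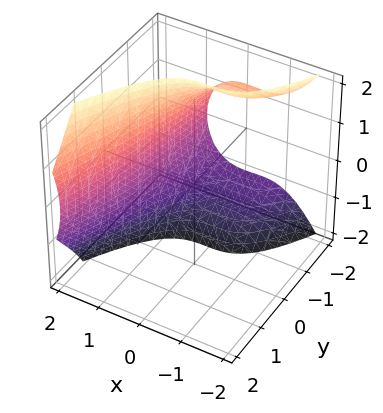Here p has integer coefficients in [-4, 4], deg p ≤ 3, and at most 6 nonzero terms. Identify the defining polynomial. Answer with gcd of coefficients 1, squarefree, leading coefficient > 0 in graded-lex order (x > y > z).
2*x^3 - x^2*y - y*z^2 - x^2 - 3

(a) deg p = 3. No degree-2 surface has this shape.
(b) Against the integer gridlines: no z-intercept at any integer in the box; it misses every integer gridline on the y-axis.
(c) These observations pin down the coefficients.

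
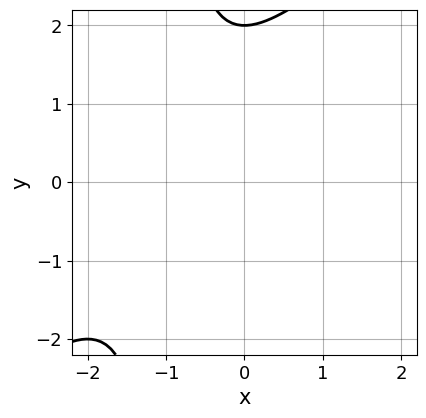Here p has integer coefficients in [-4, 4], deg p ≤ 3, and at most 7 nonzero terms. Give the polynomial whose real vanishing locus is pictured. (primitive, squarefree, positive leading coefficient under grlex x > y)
x^2 - x*y + 2*x - y + 2

First, deg p = 2. A generic line meets the curve in up to 2 points.
Next, from the axis intercepts and sections: it misses every integer gridline on the x-axis; one y-axis crossing is at y = 2.
Finally, putting this together gives p.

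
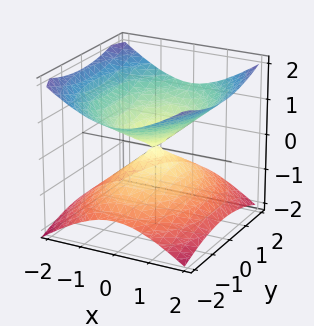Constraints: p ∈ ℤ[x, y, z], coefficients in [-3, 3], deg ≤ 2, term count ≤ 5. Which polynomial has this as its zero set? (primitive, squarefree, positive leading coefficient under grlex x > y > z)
First, the degree is 2 — two nappes meeting at a single point; a quadric.
Next, symmetries: mirror symmetry x ↦ −x ⇒ only even powers of x; it's symmetric under z → −z, forcing even powers of z; the y ↦ −y reflection is a symmetry, so y appears only in even powers.
Then, reading off the gridlines: it meets the x-axis at x = 0 (among the integer gridlines); it meets the z-axis at z = 0 (among the integer gridlines).
Finally, the integer polynomial consistent with all of this is the stated p.

2*x^2 + y^2 - 3*z^2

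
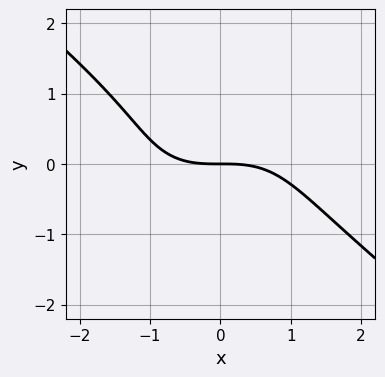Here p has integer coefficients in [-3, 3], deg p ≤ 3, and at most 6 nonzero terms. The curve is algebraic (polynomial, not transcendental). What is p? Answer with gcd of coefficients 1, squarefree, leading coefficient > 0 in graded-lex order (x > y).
1. The degree is 3 — no degree-2 curve has this shape.
2. Checking where it meets the axes: it meets the y-axis at y = 0 (among the integer gridlines); it meets the x-axis at x = 0 (among the integer gridlines).
3. The integer polynomial consistent with all of this is the stated p.

x^3 + 2*y^3 - y^2 + 3*y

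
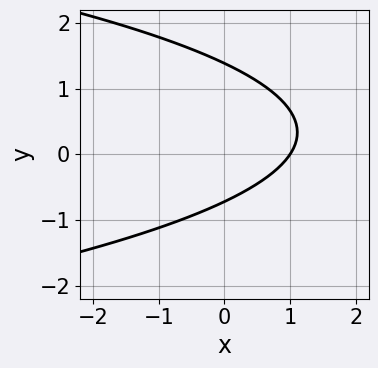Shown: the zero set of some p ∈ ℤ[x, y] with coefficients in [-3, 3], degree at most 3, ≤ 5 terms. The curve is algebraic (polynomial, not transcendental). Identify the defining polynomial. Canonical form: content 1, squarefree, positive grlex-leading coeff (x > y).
deg p = 2. The shape is more complex than any degree-1 curve.
From the visible intercepts: one x-axis crossing is at x = 1.
Fitting integer coefficients to these (and the overall shape) gives p.

3*y^2 + 3*x - 2*y - 3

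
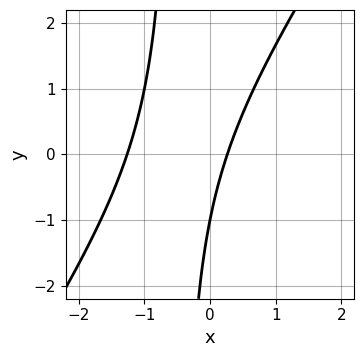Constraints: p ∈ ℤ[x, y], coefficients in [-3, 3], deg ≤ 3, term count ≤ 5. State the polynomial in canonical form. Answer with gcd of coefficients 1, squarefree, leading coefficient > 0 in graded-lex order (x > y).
(a) Degree: no degree-1 curve has this shape, so deg p = 2.
(b) Reading off the gridlines: it meets the y-axis at y = -1 (among the integer gridlines).
(c) Assembling these constraints gives the stated polynomial.

3*x^2 - 2*x*y + 3*x - y - 1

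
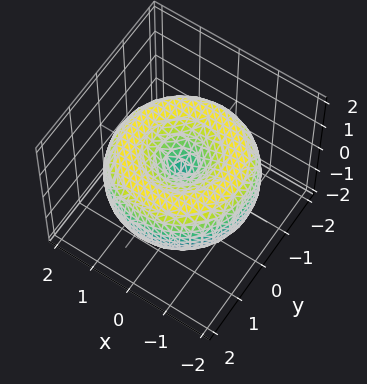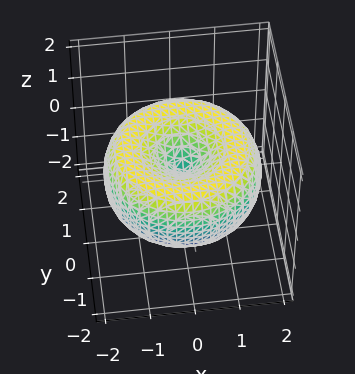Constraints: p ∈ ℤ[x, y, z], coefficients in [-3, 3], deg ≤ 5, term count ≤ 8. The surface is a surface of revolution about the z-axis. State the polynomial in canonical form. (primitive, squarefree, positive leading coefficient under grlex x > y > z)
First, the degree is 4 — a generic line meets the surface in up to 4 points.
Next, by symmetry, the z-axis is an axis of rotation, so x and y enter only as x² + y².
Then, checking where it meets the axes: a circular section at z = 0 has radius between 1 and 2; it meets the z-axis at z = 0 (among the integer gridlines); it crosses the x-axis at the gridline x = 0; one y-axis crossing is at y = 0.
Finally, solving for integer coefficients yields p as stated.

x^4 + 2*x^2*y^2 + y^4 - 3*x^2 - 3*y^2 + 3*z^2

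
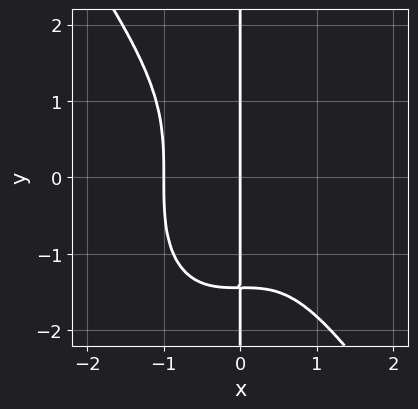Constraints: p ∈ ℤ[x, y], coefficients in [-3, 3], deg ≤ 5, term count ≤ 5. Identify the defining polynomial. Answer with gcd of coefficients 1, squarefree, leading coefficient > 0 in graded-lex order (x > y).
3*x^4 + x*y^3 + 3*x

(a) deg p = 4.
(b) Checking where it meets the axes: among the integer gridlines, it crosses the x-axis at x ∈ {-1, 0}; the visible y-axis segment lies entirely on the curve.
(c) The integer polynomial consistent with all of this is the stated p.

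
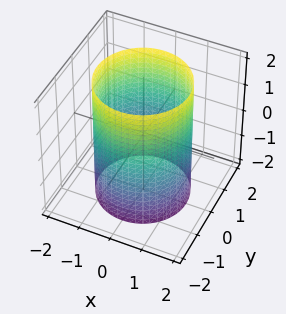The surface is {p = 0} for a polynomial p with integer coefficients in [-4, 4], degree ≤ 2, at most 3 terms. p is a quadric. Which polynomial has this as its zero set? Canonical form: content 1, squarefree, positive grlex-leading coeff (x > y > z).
First, degree: a cylinder; a quadric, so deg p = 2.
Then, by symmetry, the z-axis is an axis of rotation, so x and y enter only as x² + y²; it's symmetric under z → −z, forcing even powers of z.
Next, reading off the gridlines: the surface avoids every integer z-axis point in the box; a circular section at z = 2 has radius between 1 and 2.
Finally, these observations pin down the coefficients.

x^2 + y^2 - 2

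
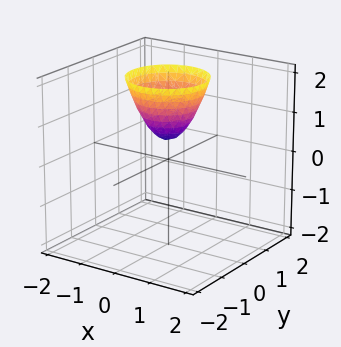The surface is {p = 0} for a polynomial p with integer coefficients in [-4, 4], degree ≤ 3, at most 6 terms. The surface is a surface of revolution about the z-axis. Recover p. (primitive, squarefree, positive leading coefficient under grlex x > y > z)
3*x^2 + 3*y^2 - 2*z + 1

(a) deg p = 2. The shape is more complex than any degree-1 surface.
(b) Symmetry: every cross-section ⟂ z is a circle, so x, y appear only via x² + y².
(c) Observable constraints: the surface avoids every integer y-axis point in the box; a circular section at z = 2 has radius exactly 1; it misses every integer gridline on the x-axis.
(d) The integer polynomial consistent with all of this is the stated p.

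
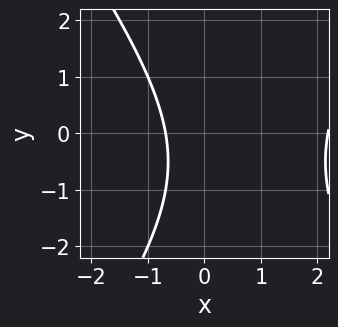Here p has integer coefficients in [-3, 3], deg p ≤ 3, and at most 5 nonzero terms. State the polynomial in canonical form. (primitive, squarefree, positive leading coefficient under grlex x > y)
(a) deg p = 2. No degree-1 curve has this shape.
(b) Against the integer gridlines: no y-intercept at any integer in the box.
(c) Assembling these constraints gives the stated polynomial.

2*x^2 - y^2 - 3*x - y - 3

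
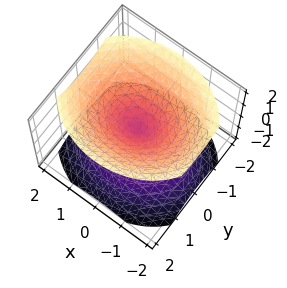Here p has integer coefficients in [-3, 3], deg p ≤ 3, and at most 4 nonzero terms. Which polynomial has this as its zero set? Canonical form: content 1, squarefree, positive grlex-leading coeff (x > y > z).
(a) There are 2 components. They look like related sheets of one shape, so recover p as a whole.
(b) The degree is 2 — a double cone through the origin; a quadric.
(c) Symmetries: it's symmetric under x → −x, forcing even powers of x; mirror symmetry y ↦ −y ⇒ only even powers of y; it's symmetric under z → −z, forcing even powers of z.
(d) Against the integer gridlines: it meets the z-axis at z = 0 (among the integer gridlines); it crosses the y-axis at the gridline y = 0; one x-axis crossing is at x = 0.
(e) Putting this together gives p.

2*x^2 + 3*y^2 - 3*z^2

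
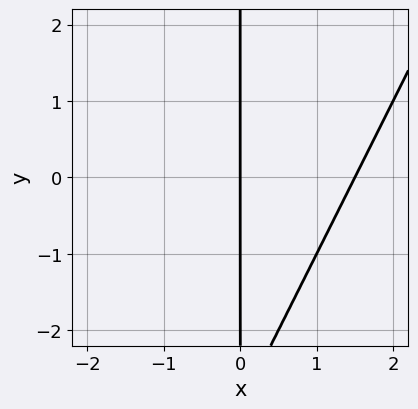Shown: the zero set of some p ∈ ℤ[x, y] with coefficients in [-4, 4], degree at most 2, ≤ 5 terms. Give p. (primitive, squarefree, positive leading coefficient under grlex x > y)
(a) Degree: the shape is more complex than any degree-1 curve, so deg p = 2.
(b) Observable constraints: one x-axis crossing is at x = 0; the visible y-axis segment lies entirely on the curve.
(c) Fitting integer coefficients to these (and the overall shape) gives p.

2*x^2 - x*y - 3*x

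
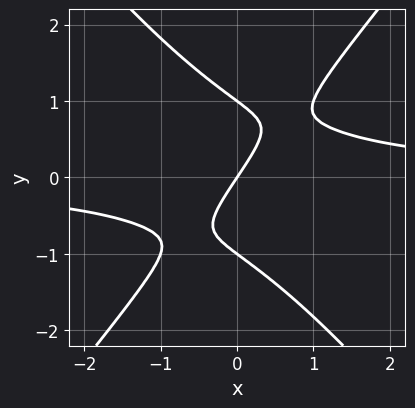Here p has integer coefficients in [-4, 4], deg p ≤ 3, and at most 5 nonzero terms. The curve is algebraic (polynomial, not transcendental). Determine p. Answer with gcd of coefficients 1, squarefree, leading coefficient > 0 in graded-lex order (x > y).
3*x^2*y - 2*y^3 - 3*x + 2*y

(a) deg p = 3. A generic line meets the curve in up to 3 points.
(b) Against the integer gridlines: among the integer gridlines, it crosses the y-axis at y ∈ {-1, 0, 1}; it crosses the x-axis at the gridline x = 0.
(c) These observations pin down the coefficients.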